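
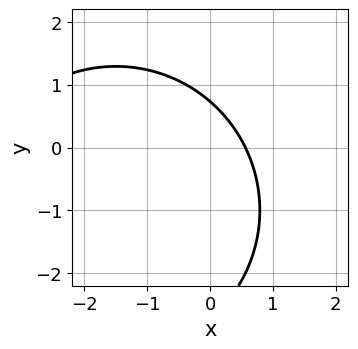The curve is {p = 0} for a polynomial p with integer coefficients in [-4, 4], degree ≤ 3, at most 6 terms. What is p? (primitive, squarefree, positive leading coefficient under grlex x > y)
x^2 + y^2 + 3*x + 2*y - 2

Degree: a generic line meets the curve in up to 2 points, so deg p = 2.
Solving for integer coefficients yields p as stated.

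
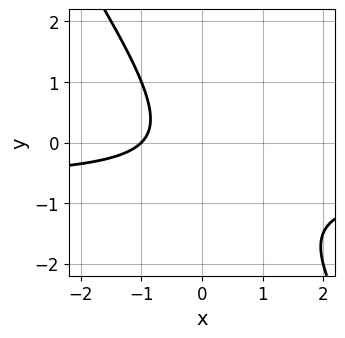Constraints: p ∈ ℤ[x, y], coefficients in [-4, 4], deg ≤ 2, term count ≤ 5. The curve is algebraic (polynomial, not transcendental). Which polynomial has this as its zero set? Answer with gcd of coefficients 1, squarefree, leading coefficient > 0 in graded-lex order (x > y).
3*x*y + 2*y^2 + 2*x + y + 2

First, the degree is 2 — a generic line meets the curve in up to 2 points.
Then, observable constraints: it crosses the x-axis at the gridline x = -1; the curve avoids every integer y-axis point in the box.
Finally, the integer polynomial consistent with all of this is the stated p.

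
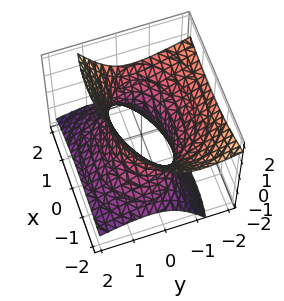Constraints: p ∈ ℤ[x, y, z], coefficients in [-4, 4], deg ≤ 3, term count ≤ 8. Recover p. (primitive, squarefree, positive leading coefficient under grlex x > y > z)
Degree: no degree-1 surface has this shape, so deg p = 2.
From the visible intercepts: the surface avoids every integer z-axis point in the box; the y-axis gridline crossings are at y ∈ {-1, 1}.
These observations pin down the coefficients.

x^2 - x*z + 2*y^2 + 3*y*z - 2*z^2 - 2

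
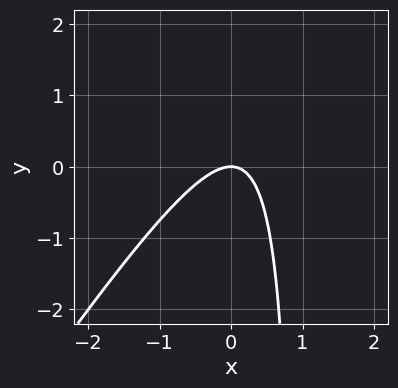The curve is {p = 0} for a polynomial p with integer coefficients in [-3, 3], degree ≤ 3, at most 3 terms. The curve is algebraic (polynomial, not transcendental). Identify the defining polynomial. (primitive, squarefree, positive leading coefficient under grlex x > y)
3*x^2 - 2*x*y + 2*y

The degree is 2 — a generic line meets the curve in up to 2 points.
Against the integer gridlines: it crosses the x-axis at the gridline x = 0; it meets the y-axis at y = 0 (among the integer gridlines).
Assembling these constraints gives the stated polynomial.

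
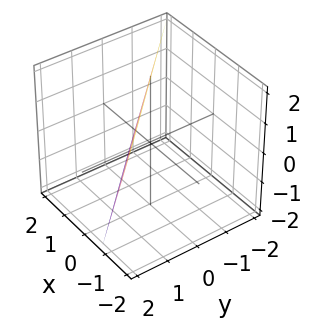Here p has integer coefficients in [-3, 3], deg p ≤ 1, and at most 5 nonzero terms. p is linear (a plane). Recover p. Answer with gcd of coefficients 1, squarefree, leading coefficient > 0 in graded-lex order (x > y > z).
First, deg p = 1. Every cross-section is a straight line — this is a plane.
Then, against the integer gridlines: one z-axis crossing is at z = 2.
Finally, fitting integer coefficients to these (and the overall shape) gives p.

3*x + 3*y + z - 2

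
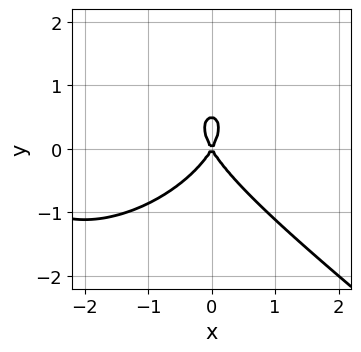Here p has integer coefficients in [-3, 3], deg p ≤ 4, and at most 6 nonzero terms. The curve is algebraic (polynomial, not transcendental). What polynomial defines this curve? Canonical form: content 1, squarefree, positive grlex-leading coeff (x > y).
x^3 + 2*y^3 + 3*x^2 - y^2

First, deg p = 3. The shape is more complex than any degree-2 curve.
Next, from the visible intercepts: it meets the x-axis at x = 0 (among the integer gridlines); it meets the y-axis at y = 0 (among the integer gridlines).
Finally, assembling these constraints gives the stated polynomial.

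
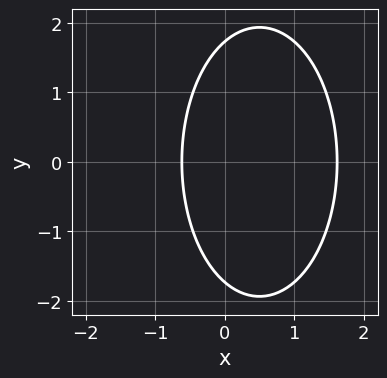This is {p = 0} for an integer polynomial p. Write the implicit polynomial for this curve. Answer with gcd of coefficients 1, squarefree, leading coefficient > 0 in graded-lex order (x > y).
3*x^2 + y^2 - 3*x - 3

The degree is 2 — no degree-1 curve has this shape.
Symmetries: the y ↦ −y reflection is a symmetry, so y appears only in even powers.
Together with the visible shape, these determine p as stated.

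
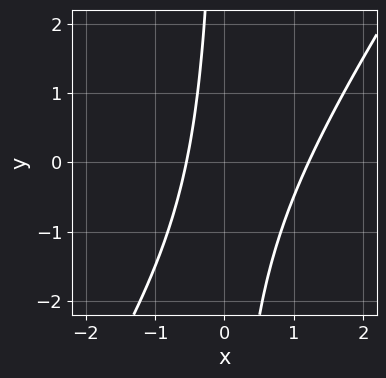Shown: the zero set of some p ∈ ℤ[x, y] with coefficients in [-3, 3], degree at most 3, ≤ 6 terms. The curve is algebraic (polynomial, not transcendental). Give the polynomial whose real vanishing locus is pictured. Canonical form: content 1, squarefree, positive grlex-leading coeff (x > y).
(a) Degree: the shape is more complex than any degree-1 curve, so deg p = 2.
(b) Checking where it meets the axes: no y-intercept at any integer in the box.
(c) Matching integer coefficients to the picture gives p.

3*x^2 - 2*x*y - 2*x - 2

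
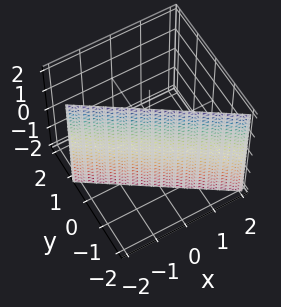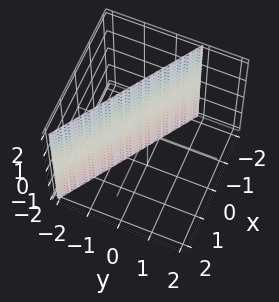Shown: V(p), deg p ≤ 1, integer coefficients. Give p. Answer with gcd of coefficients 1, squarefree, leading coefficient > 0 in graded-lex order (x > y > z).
2*x + 3*y + 2

First, degree: every cross-section is a straight line — this is a plane, so deg p = 1.
Then, observable constraints: it meets the x-axis at x = -1 (among the integer gridlines); no z-intercept at any integer in the box.
Finally, fitting integer coefficients to these (and the overall shape) gives p.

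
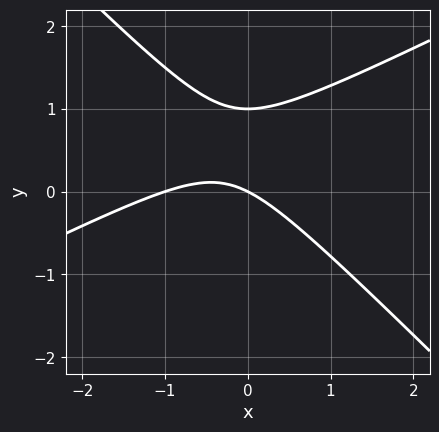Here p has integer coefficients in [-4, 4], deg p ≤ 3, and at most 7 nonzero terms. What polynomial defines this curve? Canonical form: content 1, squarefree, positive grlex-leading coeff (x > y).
x^2 - x*y - 2*y^2 + x + 2*y

Degree: a generic line meets the curve in up to 2 points, so deg p = 2.
From the axis intercepts and sections: the x-axis gridline crossings are at x ∈ {-1, 0}; the y-axis gridline crossings are at y ∈ {0, 1}.
The integer polynomial consistent with all of this is the stated p.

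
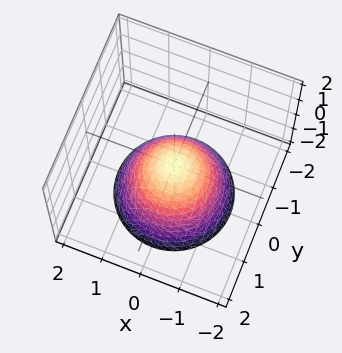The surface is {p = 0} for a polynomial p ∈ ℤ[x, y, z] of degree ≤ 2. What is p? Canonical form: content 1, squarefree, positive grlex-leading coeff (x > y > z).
x^2 + y^2 + z

First, degree: a single bowl opening along one axis; a quadric, so deg p = 2.
Next, symmetries: the z-axis is an axis of rotation, so x and y enter only as x² + y².
Then, from the visible intercepts: it meets the z-axis at z = 0 (among the integer gridlines); it meets the y-axis at y = 0 (among the integer gridlines); one x-axis crossing is at x = 0.
Finally, putting this together gives p.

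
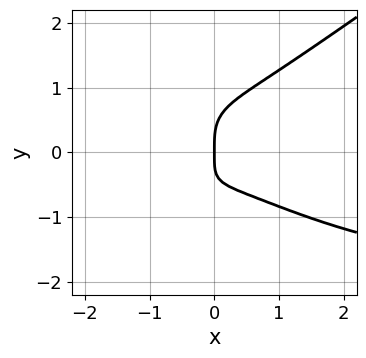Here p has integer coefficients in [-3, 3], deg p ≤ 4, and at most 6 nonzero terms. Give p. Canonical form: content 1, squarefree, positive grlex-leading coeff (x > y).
(a) The degree is 4 — the shape is more complex than any degree-3 curve.
(b) From the axis intercepts and sections: it meets the y-axis at y = 0 (among the integer gridlines); it crosses the x-axis at the gridline x = 0.
(c) Fitting integer coefficients to these (and the overall shape) gives p.

x^3*y - 3*y^4 + 2*x^3 + 2*x*y + 2*x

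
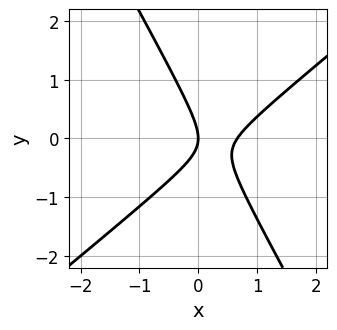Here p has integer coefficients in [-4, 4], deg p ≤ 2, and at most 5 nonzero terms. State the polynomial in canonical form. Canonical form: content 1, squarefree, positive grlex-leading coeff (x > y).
3*x^2 - 2*x*y - 2*y^2 - 2*x

The degree is 2 — no degree-1 curve has this shape.
From the axis intercepts and sections: one y-axis crossing is at y = 0; it crosses the x-axis at the gridline x = 0.
Solving for integer coefficients yields p as stated.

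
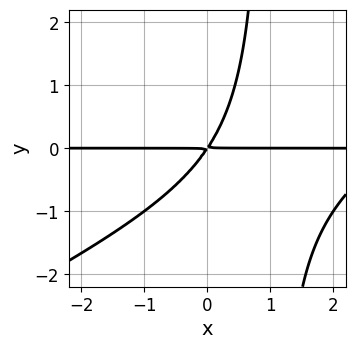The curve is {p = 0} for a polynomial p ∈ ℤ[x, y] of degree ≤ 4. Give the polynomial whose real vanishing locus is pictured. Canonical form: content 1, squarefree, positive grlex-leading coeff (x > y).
(a) The degree is 3 — a generic line meets the curve in up to 3 points.
(b) Against the integer gridlines: every point of the x-axis in the box is on the curve.
(c) These observations pin down the coefficients.

x^2*y - 2*x*y^2 - 3*x*y + 2*y^2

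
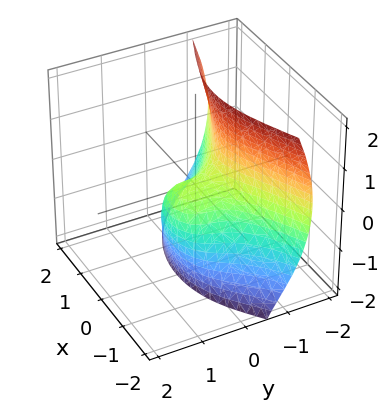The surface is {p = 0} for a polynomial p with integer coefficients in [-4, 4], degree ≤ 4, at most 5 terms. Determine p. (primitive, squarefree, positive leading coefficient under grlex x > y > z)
3*y^3 + 2*y*z^2 + 2*x^2 + 2*z

(a) The degree is 3 — no degree-2 surface has this shape.
(b) Reading off the gridlines: it crosses the x-axis at the gridline x = 0; it crosses the y-axis at the gridline y = 0.
(c) Solving for integer coefficients yields p as stated.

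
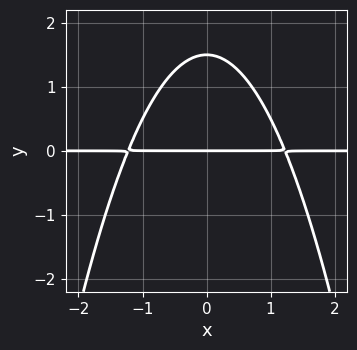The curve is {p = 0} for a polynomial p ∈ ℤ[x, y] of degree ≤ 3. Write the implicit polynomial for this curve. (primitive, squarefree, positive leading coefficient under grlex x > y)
1. The degree is 3 — a generic line meets the curve in up to 3 points.
2. Symmetries: mirror symmetry x ↦ −x ⇒ only even powers of x.
3. Observable constraints: it crosses the y-axis at the gridline y = 0; every point of the x-axis in the box is on the curve.
4. The integer polynomial consistent with all of this is the stated p.

2*x^2*y + 2*y^2 - 3*y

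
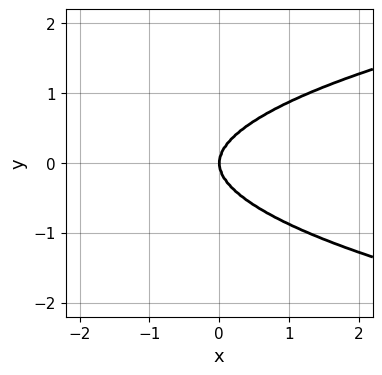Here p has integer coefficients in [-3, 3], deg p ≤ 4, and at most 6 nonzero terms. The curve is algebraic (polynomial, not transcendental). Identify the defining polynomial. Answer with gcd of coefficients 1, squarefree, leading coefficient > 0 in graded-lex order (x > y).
deg p = 4. A generic line meets the curve in up to 4 points.
Symmetries: mirror symmetry y ↦ −y ⇒ only even powers of y.
Against the integer gridlines: it crosses the y-axis at the gridline y = 0; it crosses the x-axis at the gridline x = 0.
Assembling these constraints gives the stated polynomial.

x^2*y^2 + 3*y^4 - x^3 - 2*x*y^2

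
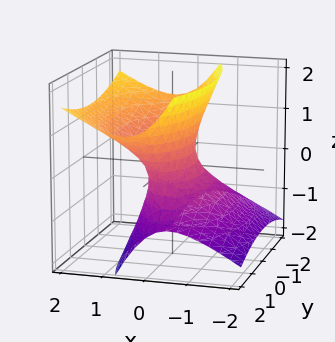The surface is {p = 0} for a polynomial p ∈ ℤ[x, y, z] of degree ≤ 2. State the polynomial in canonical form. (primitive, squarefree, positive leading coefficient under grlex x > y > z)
deg p = 2. No degree-1 surface has this shape.
Checking where it meets the axes: among the integer gridlines, it crosses the y-axis at y ∈ {-1, 1}; the surface avoids every integer z-axis point in the box.
Together with the visible shape, these determine p as stated.

3*x^2 - 3*x*z + y^2 - 2*z^2 - 1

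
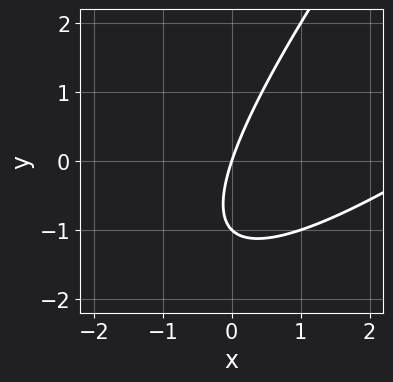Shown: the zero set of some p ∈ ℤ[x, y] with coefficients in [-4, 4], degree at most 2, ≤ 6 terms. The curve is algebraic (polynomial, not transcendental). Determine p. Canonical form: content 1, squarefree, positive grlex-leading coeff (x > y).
x^2 - 2*x*y + y^2 - 3*x + y

First, the degree is 2 — no degree-1 curve has this shape.
Then, from the visible intercepts: it meets the x-axis at x = 0 (among the integer gridlines); among the integer gridlines, it crosses the y-axis at y ∈ {-1, 0}.
Finally, these observations pin down the coefficients.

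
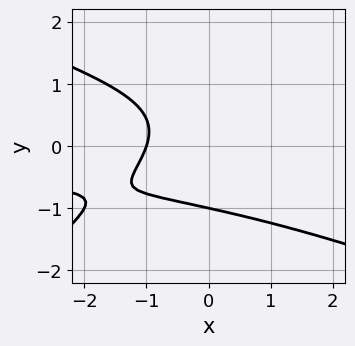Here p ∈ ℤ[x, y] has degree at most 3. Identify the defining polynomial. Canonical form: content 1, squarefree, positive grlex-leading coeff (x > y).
1. The degree is 3 — no degree-2 curve has this shape.
2. From the axis intercepts and sections: it meets the y-axis at y = -1 (among the integer gridlines); one x-axis crossing is at x = -1.
3. The integer polynomial consistent with all of this is the stated p.

x^2*y + x*y^2 - 3*y^3 - 3*x - 3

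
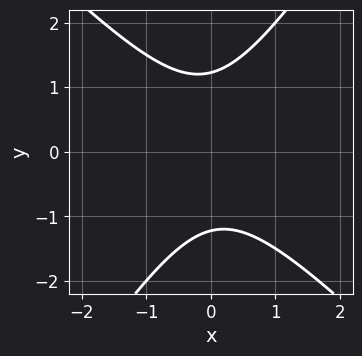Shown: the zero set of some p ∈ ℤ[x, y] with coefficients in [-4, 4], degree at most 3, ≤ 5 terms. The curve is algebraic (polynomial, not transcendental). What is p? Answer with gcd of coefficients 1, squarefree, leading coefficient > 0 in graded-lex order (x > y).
3*x^2 + x*y - 2*y^2 + 3

(a) Degree: the shape is more complex than any degree-1 curve, so deg p = 2.
(b) Against the integer gridlines: no x-intercept at any integer in the box.
(c) Putting this together gives p.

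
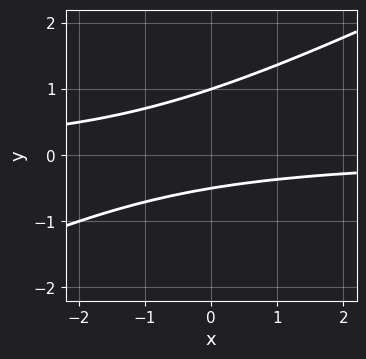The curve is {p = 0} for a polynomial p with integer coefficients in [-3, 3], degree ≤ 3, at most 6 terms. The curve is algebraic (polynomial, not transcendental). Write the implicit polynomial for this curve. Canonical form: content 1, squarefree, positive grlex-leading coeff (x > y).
x*y - 2*y^2 + y + 1

deg p = 2. No degree-1 curve has this shape.
Observable constraints: it crosses the y-axis at the gridline y = 1; no x-intercept at any integer in the box.
Solving for integer coefficients yields p as stated.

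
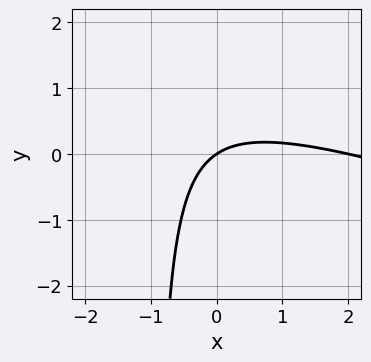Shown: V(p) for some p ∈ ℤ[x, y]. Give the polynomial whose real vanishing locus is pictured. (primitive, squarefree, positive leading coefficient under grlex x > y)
x^2 + 3*x*y - 2*x + 3*y

First, the degree is 2 — the shape is more complex than any degree-1 curve.
Next, observable constraints: the x-axis gridline crossings are at x ∈ {0, 2}; one y-axis crossing is at y = 0.
Finally, together with the visible shape, these determine p as stated.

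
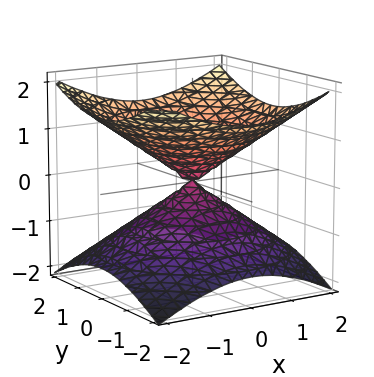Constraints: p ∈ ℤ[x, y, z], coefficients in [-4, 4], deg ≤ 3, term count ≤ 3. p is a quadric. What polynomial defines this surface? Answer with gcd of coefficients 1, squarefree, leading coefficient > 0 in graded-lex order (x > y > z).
First, deg p = 2. A double cone through the origin; a quadric.
Next, symmetries: mirror symmetry z ↦ −z ⇒ only even powers of z; the z-axis is an axis of rotation, so x and y enter only as x² + y².
Then, observable constraints: it meets the z-axis at z = 0 (among the integer gridlines); a circular section at z = 1 has radius between 1 and 2; it meets the y-axis at y = 0 (among the integer gridlines); it meets the x-axis at x = 0 (among the integer gridlines).
Finally, solving for integer coefficients yields p as stated.

x^2 + y^2 - 2*z^2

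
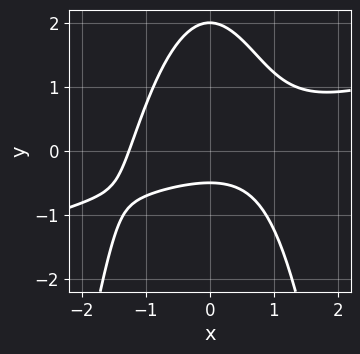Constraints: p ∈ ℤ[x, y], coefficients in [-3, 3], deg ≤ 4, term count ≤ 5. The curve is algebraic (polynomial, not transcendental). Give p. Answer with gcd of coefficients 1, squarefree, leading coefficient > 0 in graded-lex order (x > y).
x^3 - 3*x^2*y - 2*y^2 + 3*y + 2

The degree is 3 — a generic line meets the curve in up to 3 points.
Reading off the gridlines: one y-axis crossing is at y = 2.
Assembling these constraints gives the stated polynomial.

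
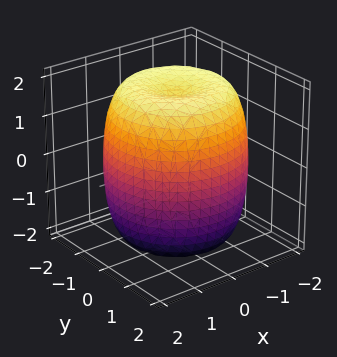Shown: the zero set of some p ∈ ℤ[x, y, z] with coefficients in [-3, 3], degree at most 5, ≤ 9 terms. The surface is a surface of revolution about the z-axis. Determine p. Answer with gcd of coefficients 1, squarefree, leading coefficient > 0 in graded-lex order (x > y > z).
x^4 + 2*x^2*y^2 + y^4 - 2*x^2 - 2*y^2 + z^2 - 3

deg p = 4. No degree-3 surface has this shape.
By symmetry, the z-axis is an axis of rotation, so x and y enter only as x² + y².
Checking where it meets the axes: a circular section at z = 0 has radius between 1 and 2.
Matching integer coefficients to the picture gives p.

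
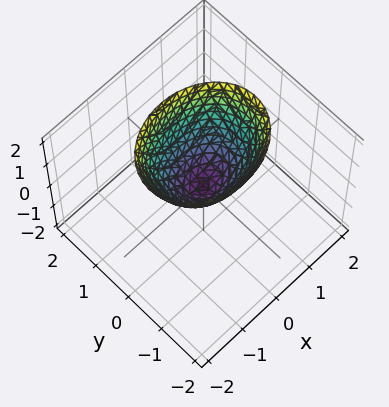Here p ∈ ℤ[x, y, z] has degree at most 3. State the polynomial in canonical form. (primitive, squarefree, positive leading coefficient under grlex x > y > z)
2*x^2 + 3*y^2 - 2*z

The degree is 2 — a single bowl opening along one axis; a quadric.
Symmetries: it's symmetric under y → −y, forcing even powers of y; mirror symmetry x ↦ −x ⇒ only even powers of x.
Reading off the gridlines: it meets the x-axis at x = 0 (among the integer gridlines); it crosses the y-axis at the gridline y = 0; it crosses the z-axis at the gridline z = 0.
Fitting integer coefficients to these (and the overall shape) gives p.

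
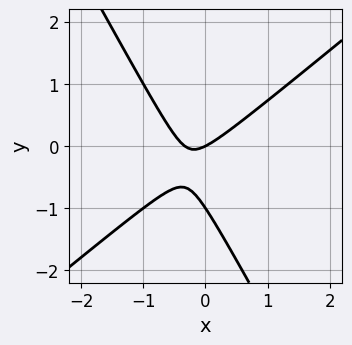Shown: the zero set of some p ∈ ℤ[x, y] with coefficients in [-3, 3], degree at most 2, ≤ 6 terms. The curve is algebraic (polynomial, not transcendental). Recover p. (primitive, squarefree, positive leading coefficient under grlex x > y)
deg p = 2. A generic line meets the curve in up to 2 points.
Reading off the gridlines: it crosses the x-axis at the gridline x = 0; the y-axis gridline crossings are at y ∈ {-1, 0}.
Assembling these constraints gives the stated polynomial.

3*x^2 - 2*x*y - 2*y^2 + x - 2*y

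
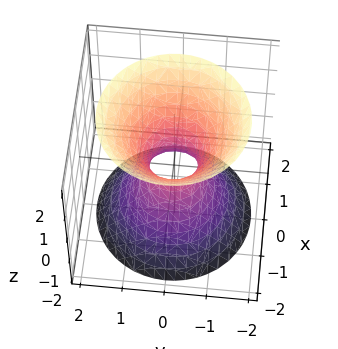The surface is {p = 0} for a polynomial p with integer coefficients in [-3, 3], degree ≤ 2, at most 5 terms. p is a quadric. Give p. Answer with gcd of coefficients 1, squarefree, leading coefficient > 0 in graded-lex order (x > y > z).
3*x^2 + 3*y^2 - 2*z^2 - 1

(a) Degree: one connected sheet with a waist; a quadric, so deg p = 2.
(b) Symmetries: the surface is invariant under rotation about z: p = q(x² + y², z); mirror symmetry z ↦ −z ⇒ only even powers of z.
(c) Against the integer gridlines: the surface avoids every integer z-axis point in the box; a circular section at z = 0 has radius between 0 and 1.
(d) Solving for integer coefficients yields p as stated.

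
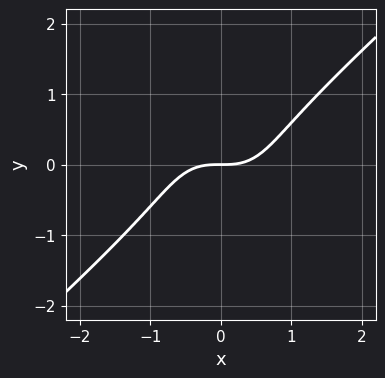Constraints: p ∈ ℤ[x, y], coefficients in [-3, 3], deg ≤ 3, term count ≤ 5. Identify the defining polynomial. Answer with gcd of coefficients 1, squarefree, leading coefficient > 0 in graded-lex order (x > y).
3*x^3 - x^2*y - 3*y^3 - 3*y

Degree: no degree-2 curve has this shape, so deg p = 3.
Reading off the gridlines: it crosses the x-axis at the gridline x = 0; it crosses the y-axis at the gridline y = 0.
Together with the visible shape, these determine p as stated.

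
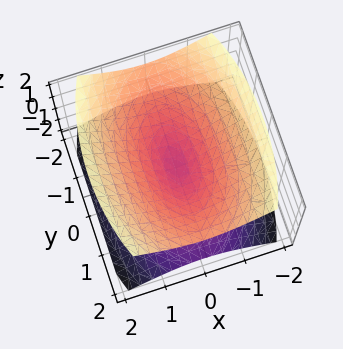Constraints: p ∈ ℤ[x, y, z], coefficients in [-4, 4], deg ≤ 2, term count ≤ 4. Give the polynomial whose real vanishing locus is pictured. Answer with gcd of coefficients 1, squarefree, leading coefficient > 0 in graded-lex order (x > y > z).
First, I count 2 distinct pieces.
Then, degree: two nappes meeting at a single point; a quadric, so deg p = 2.
Next, symmetries: mirror symmetry y ↦ −y ⇒ only even powers of y; it's symmetric under x → −x, forcing even powers of x; the z ↦ −z reflection is a symmetry, so z appears only in even powers.
Next, observable constraints: one y-axis crossing is at y = 0; it meets the z-axis at z = 0 (among the integer gridlines).
Finally, assembling these constraints gives the stated polynomial.

3*x^2 + y^2 - 3*z^2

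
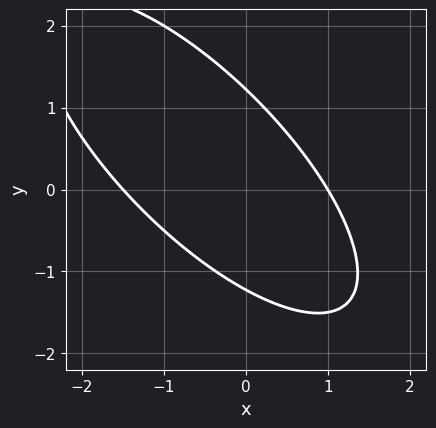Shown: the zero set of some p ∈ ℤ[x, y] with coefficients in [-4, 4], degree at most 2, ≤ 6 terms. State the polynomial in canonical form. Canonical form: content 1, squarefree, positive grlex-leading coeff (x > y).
First, the degree is 2 — a generic line meets the curve in up to 2 points.
Then, from the axis intercepts and sections: it meets the x-axis at x = 1 (among the integer gridlines).
Finally, fitting integer coefficients to these (and the overall shape) gives p.

2*x^2 + 3*x*y + 2*y^2 + x - 3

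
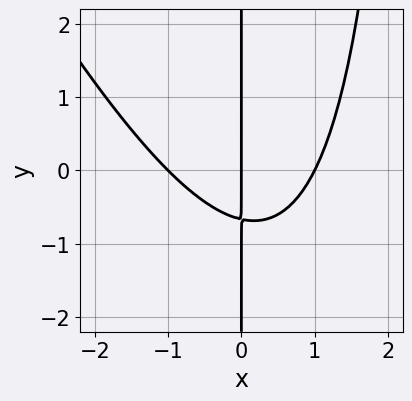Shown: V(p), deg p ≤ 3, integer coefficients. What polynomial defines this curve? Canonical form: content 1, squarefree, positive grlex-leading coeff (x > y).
2*x^3 + x^2*y - 3*x*y - 2*x

1. deg p = 3. No degree-2 curve has this shape.
2. From the axis intercepts and sections: the visible y-axis segment lies entirely on the curve; among the integer gridlines, it crosses the x-axis at x ∈ {-1, 0, 1}.
3. Together with the visible shape, these determine p as stated.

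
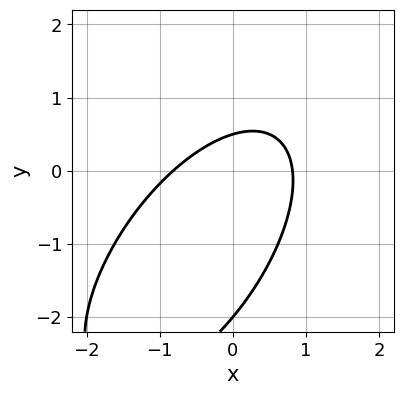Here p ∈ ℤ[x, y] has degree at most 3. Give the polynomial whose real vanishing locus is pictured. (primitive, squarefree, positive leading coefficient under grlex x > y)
3*x^2 - 3*x*y + 2*y^2 + 3*y - 2

(a) The degree is 2 — the shape is more complex than any degree-1 curve.
(b) Checking where it meets the axes: it crosses the y-axis at the gridline y = -2.
(c) Matching integer coefficients to the picture gives p.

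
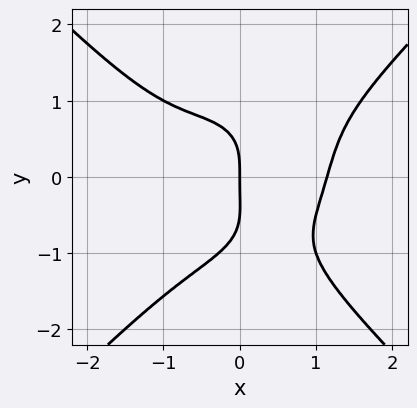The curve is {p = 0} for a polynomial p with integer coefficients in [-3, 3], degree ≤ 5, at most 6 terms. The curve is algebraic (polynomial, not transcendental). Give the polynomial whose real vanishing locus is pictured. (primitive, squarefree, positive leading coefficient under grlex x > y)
2*x^4 - 2*y^4 - 2*x^2*y - y^3 - 3*x

(a) The degree is 4 — no degree-3 curve has this shape.
(b) Checking where it meets the axes: one x-axis crossing is at x = 0; one y-axis crossing is at y = 0.
(c) Fitting integer coefficients to these (and the overall shape) gives p.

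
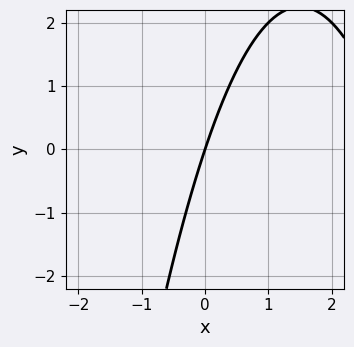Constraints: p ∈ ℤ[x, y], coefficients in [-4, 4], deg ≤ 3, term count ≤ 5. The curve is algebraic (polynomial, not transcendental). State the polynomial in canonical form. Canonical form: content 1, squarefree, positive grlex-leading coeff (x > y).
(a) The degree is 2 — a generic line meets the curve in up to 2 points.
(b) Reading off the gridlines: one x-axis crossing is at x = 0; one y-axis crossing is at y = 0.
(c) Fitting integer coefficients to these (and the overall shape) gives p.

x^2 - 3*x + y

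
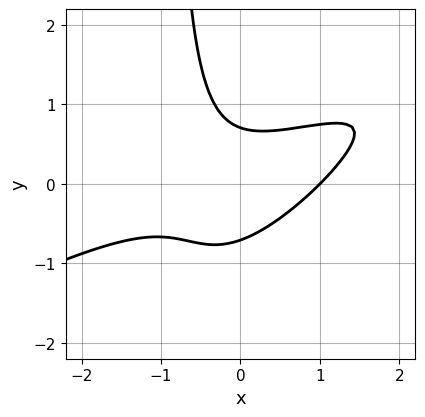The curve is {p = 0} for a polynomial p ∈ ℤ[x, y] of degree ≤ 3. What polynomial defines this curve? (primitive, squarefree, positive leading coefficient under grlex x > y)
x^3 - 3*x^2*y + 2*x*y^2 + 2*y^2 - 1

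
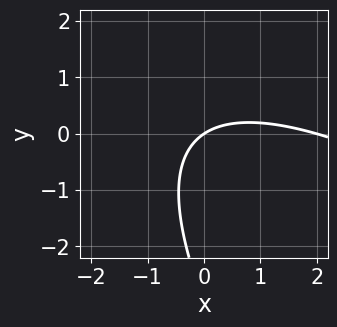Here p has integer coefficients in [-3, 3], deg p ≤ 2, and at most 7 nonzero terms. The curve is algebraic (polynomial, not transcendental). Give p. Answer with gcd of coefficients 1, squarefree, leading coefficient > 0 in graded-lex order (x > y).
x^2 + 2*x*y + y^2 - 2*x + 3*y

1. The degree is 2 — a generic line meets the curve in up to 2 points.
2. From the axis intercepts and sections: it meets the y-axis at y = 0 (among the integer gridlines); among the integer gridlines, it crosses the x-axis at x ∈ {0, 2}.
3. Assembling these constraints gives the stated polynomial.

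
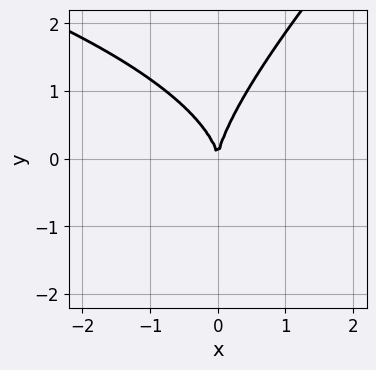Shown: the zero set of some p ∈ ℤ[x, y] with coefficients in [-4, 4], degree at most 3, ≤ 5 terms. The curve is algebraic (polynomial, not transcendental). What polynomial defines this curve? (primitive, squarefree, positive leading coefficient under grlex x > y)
x*y^2 - y^3 + 3*x^2

First, the degree is 3 — no degree-2 curve has this shape.
Then, checking where it meets the axes: it meets the x-axis at x = 0 (among the integer gridlines); it meets the y-axis at y = 0 (among the integer gridlines).
Finally, these observations pin down the coefficients.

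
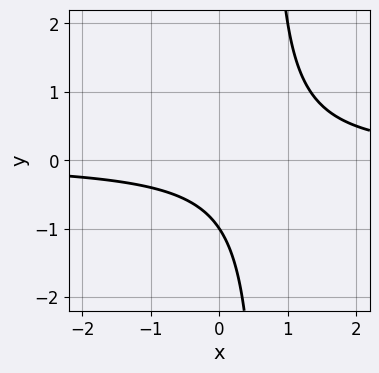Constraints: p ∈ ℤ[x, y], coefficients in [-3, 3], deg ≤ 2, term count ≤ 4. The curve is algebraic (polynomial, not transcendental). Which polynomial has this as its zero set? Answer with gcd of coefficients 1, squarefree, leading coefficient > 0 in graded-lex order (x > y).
3*x*y - 2*y - 2

1. deg p = 2. A generic line meets the curve in up to 2 points.
2. Observable constraints: no x-intercept at any integer in the box; one y-axis crossing is at y = -1.
3. Matching integer coefficients to the picture gives p.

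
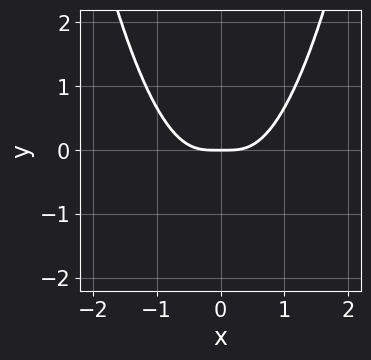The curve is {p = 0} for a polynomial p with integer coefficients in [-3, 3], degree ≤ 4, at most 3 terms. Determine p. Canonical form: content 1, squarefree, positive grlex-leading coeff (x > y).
2*x^4 - 2*x^2*y - y

(a) The degree is 4 — the shape is more complex than any degree-3 curve.
(b) Symmetries: the x ↦ −x reflection is a symmetry, so x appears only in even powers.
(c) From the axis intercepts and sections: it meets the y-axis at y = 0 (among the integer gridlines); one x-axis crossing is at x = 0.
(d) Together with the visible shape, these determine p as stated.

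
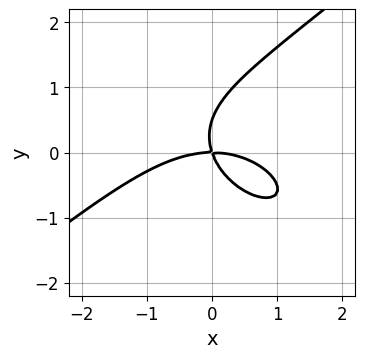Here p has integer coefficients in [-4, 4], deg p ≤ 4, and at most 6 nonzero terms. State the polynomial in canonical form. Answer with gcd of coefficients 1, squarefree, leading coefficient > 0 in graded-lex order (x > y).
Degree: no degree-2 curve has this shape, so deg p = 3.
Checking where it meets the axes: one y-axis crossing is at y = 0; one x-axis crossing is at x = 0.
Fitting integer coefficients to these (and the overall shape) gives p.

x^3 - 2*y^3 + 3*x*y + y^2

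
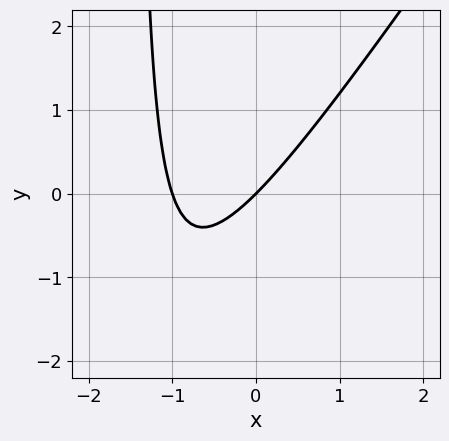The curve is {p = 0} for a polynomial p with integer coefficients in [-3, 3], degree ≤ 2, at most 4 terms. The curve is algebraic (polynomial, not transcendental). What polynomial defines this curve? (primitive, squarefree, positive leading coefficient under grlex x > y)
3*x^2 - 2*x*y + 3*x - 3*y

Degree: the shape is more complex than any degree-1 curve, so deg p = 2.
Checking where it meets the axes: among the integer gridlines, it crosses the x-axis at x ∈ {-1, 0}; it meets the y-axis at y = 0 (among the integer gridlines).
Solving for integer coefficients yields p as stated.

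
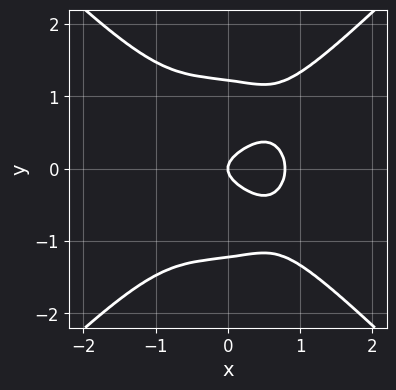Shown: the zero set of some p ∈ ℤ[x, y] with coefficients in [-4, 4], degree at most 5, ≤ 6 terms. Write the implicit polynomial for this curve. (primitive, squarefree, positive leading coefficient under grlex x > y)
First, deg p = 4. A generic line meets the curve in up to 4 points.
Next, symmetries: mirror symmetry y ↦ −y ⇒ only even powers of y.
Then, from the axis intercepts and sections: one x-axis crossing is at x = 0; one y-axis crossing is at y = 0.
Finally, assembling these constraints gives the stated polynomial.

2*x^4 - 2*y^4 + 3*y^2 - x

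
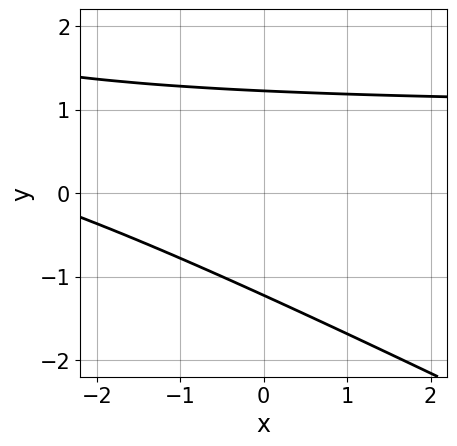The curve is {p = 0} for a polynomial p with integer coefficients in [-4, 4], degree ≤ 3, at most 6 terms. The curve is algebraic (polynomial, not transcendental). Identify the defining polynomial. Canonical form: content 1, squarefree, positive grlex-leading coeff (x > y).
Degree: no degree-1 curve has this shape, so deg p = 2.
From the visible intercepts: the curve avoids every integer x-axis point in the box.
The integer polynomial consistent with all of this is the stated p.

x*y + 2*y^2 - x - 3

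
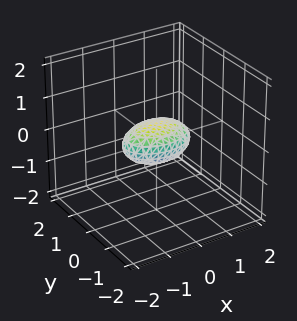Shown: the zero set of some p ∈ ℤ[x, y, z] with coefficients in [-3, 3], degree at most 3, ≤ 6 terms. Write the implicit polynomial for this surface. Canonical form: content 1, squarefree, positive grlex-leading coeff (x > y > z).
First, degree: a closed, bounded, convex surface; a quadric, so deg p = 2.
Then, symmetries: the x ↦ −x reflection is a symmetry, so x appears only in even powers; the y ↦ −y reflection is a symmetry, so y appears only in even powers; the z ↦ −z reflection is a symmetry, so z appears only in even powers.
Next, checking where it meets the axes: among the integer gridlines, it crosses the x-axis at x ∈ {-1, 1}.
Finally, fitting integer coefficients to these (and the overall shape) gives p.

x^2 + 2*y^2 + 3*z^2 - 1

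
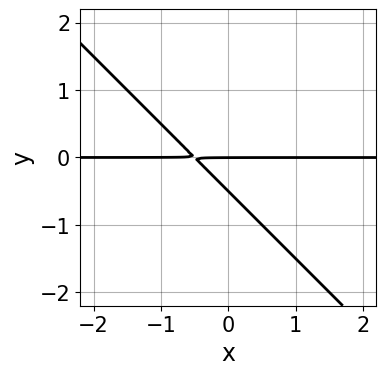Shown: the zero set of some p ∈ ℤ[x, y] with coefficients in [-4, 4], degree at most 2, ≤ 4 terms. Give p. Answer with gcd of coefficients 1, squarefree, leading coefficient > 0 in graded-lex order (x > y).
First, the degree is 2 — the shape is more complex than any degree-1 curve.
Then, reading off the gridlines: one y-axis crossing is at y = 0; the visible x-axis segment lies entirely on the curve.
Finally, matching integer coefficients to the picture gives p.

2*x*y + 2*y^2 + y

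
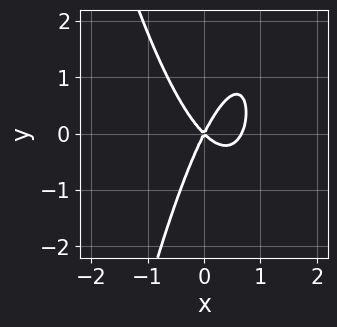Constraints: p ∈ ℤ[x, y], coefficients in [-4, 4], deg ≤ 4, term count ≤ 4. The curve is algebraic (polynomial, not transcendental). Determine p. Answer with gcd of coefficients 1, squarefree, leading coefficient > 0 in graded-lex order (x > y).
First, the degree is 3 — a generic line meets the curve in up to 3 points.
Next, from the axis intercepts and sections: one y-axis crossing is at y = 0; one x-axis crossing is at x = 0.
Finally, together with the visible shape, these determine p as stated.

3*x^3 - 2*x^2 - x*y + y^2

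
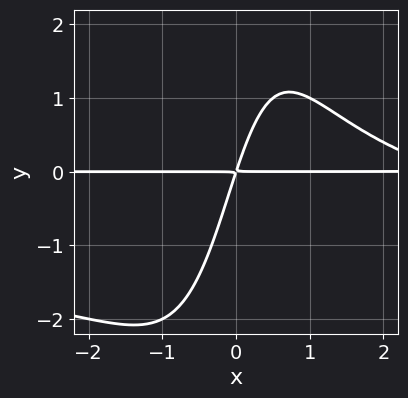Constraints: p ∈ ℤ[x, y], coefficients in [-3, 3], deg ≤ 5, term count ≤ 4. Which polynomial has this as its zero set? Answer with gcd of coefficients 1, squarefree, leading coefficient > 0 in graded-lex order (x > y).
deg p = 4.
Observable constraints: every point of the x-axis in the box is on the curve.
Putting this together gives p.

x^2*y^2 + x^2*y - 3*x*y + y^2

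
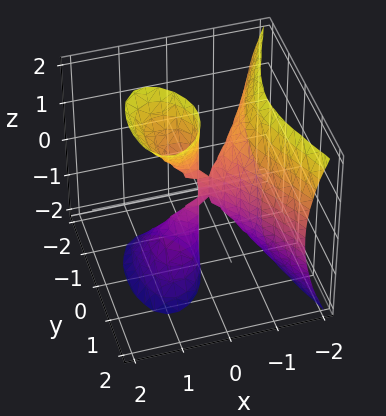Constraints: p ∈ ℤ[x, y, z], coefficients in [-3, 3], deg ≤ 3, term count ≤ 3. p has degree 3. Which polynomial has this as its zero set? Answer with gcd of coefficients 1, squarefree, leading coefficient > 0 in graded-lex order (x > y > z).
2*x^3 - x*z^2 + 2*y^2

1. The degree is 3 — the shape is more complex than any degree-2 surface.
2. Reading off the gridlines: the visible z-axis segment lies entirely on the surface; one y-axis crossing is at y = 0.
3. Matching integer coefficients to the picture gives p.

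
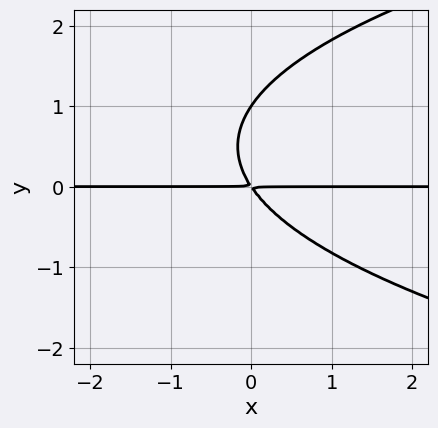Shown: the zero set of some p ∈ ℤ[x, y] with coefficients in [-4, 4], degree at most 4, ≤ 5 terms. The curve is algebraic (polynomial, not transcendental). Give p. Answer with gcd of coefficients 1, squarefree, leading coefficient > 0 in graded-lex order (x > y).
2*y^3 - 3*x*y - 2*y^2

The degree is 3 — a generic line meets the curve in up to 3 points.
From the axis intercepts and sections: it meets the y-axis at y = 1 (among the integer gridlines); every point of the x-axis in the box is on the curve.
The integer polynomial consistent with all of this is the stated p.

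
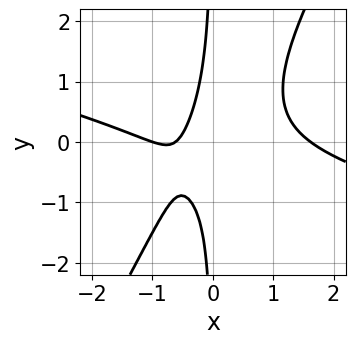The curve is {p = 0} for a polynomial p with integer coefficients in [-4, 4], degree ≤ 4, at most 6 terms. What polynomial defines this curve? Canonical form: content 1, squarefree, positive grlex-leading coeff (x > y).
x^3 + 3*x^2*y - 2*x*y^2 - 2*x - 1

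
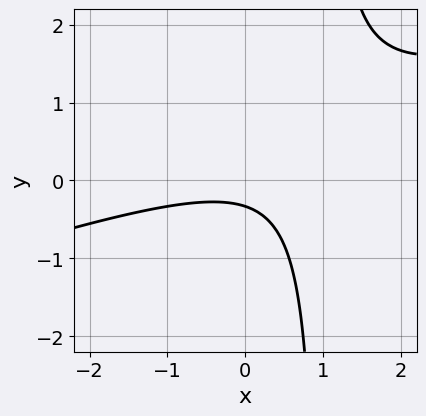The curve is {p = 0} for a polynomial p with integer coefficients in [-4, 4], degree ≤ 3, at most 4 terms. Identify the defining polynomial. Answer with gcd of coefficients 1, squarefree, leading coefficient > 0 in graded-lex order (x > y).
x^2 - 3*x*y + 3*y + 1

Degree: a generic line meets the curve in up to 2 points, so deg p = 2.
Reading off the gridlines: it misses every integer gridline on the x-axis.
Matching integer coefficients to the picture gives p.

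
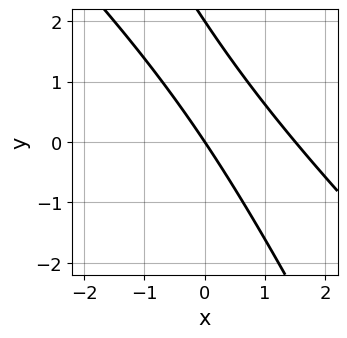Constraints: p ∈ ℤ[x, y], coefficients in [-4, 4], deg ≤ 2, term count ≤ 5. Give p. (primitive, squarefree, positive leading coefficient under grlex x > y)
(a) deg p = 2. A generic line meets the curve in up to 2 points.
(b) Observable constraints: it crosses the x-axis at the gridline x = 0; among the integer gridlines, it crosses the y-axis at y ∈ {0, 2}.
(c) Putting this together gives p.

2*x^2 + 3*x*y + y^2 - 3*x - 2*y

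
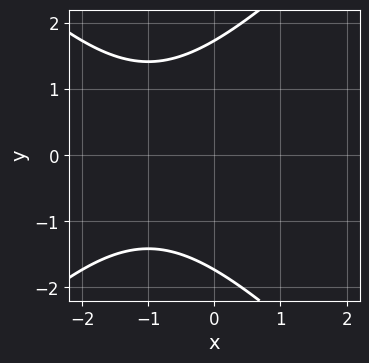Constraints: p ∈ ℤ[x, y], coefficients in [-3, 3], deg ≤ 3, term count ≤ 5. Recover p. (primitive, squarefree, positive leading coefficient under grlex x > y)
x^2 - y^2 + 2*x + 3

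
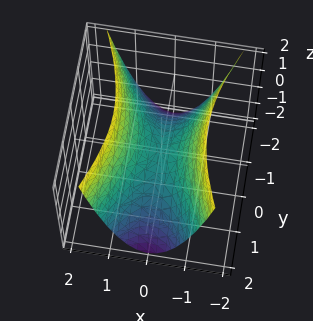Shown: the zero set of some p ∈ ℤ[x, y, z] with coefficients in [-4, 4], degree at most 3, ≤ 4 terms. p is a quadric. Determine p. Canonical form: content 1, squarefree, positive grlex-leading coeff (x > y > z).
3*x^2 - y^2 - 2*z

Degree: a hyperbolic paraboloid; a quadric, so deg p = 2.
Symmetries: mirror symmetry x ↦ −x ⇒ only even powers of x; mirror symmetry y ↦ −y ⇒ only even powers of y.
Against the integer gridlines: one x-axis crossing is at x = 0; it crosses the z-axis at the gridline z = 0; it meets the y-axis at y = 0 (among the integer gridlines).
Together with the visible shape, these determine p as stated.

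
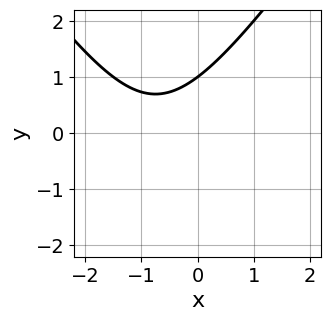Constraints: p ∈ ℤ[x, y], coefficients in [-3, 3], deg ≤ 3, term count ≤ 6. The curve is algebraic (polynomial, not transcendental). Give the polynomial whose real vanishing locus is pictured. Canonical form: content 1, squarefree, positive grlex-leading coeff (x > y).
2*x^2 - y^2 + 3*x - 2*y + 3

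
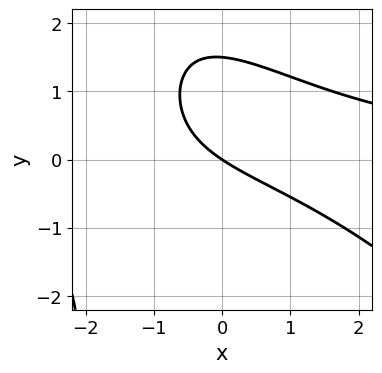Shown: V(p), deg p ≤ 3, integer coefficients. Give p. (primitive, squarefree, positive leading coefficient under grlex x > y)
x^2*y + x*y^2 + 2*y^2 - 2*x - 3*y

The degree is 3 — no degree-2 curve has this shape.
From the visible intercepts: it meets the y-axis at y = 0 (among the integer gridlines); it crosses the x-axis at the gridline x = 0.
Solving for integer coefficients yields p as stated.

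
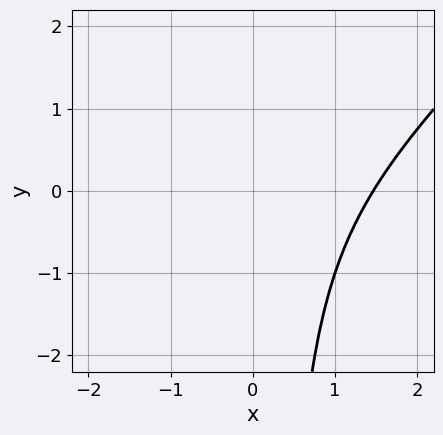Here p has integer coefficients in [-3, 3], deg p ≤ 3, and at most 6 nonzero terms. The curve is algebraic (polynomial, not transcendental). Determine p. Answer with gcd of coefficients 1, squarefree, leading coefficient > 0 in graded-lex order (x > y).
(a) The degree is 3 — the shape is more complex than any degree-2 curve.
(b) Against the integer gridlines: it misses every integer gridline on the y-axis.
(c) Together with the visible shape, these determine p as stated.

x^3 - x^2*y - x^2 - 1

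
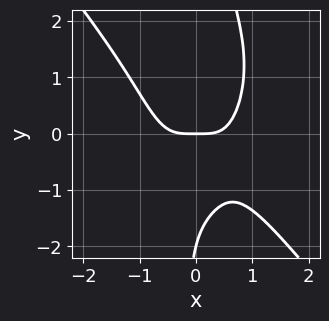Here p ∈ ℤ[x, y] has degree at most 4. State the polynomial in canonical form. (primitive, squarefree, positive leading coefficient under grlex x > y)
deg p = 4. A generic line meets the curve in up to 4 points.
Against the integer gridlines: one x-axis crossing is at x = 0; the y-axis gridline crossings are at y ∈ {-2, 0}.
Together with the visible shape, these determine p as stated.

3*x^4 + x^3*y + x*y^3 - y^2 - 2*y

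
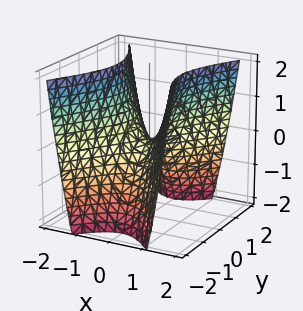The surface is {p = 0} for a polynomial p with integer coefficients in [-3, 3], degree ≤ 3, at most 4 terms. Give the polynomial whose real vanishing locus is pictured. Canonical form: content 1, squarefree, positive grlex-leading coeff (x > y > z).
1. deg p = 2. A saddle surface; a quadric.
2. Symmetries: mirror symmetry x ↦ −x ⇒ only even powers of x; mirror symmetry y ↦ −y ⇒ only even powers of y.
3. From the axis intercepts and sections: one x-axis crossing is at x = 0; it meets the z-axis at z = 0 (among the integer gridlines); it meets the y-axis at y = 0 (among the integer gridlines).
4. The integer polynomial consistent with all of this is the stated p.

2*x^2 - y^2 - z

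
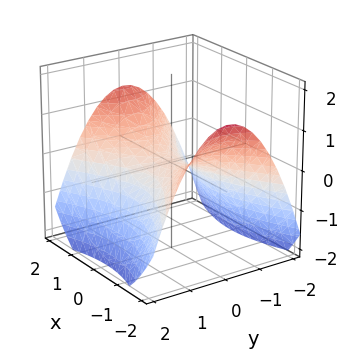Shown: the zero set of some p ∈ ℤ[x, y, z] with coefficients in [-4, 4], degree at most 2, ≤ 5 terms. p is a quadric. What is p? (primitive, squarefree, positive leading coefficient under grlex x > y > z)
x^2 - 2*y^2 - 3*z

(a) deg p = 2.
(b) Symmetries: it's symmetric under y → −y, forcing even powers of y; it's symmetric under x → −x, forcing even powers of x.
(c) Observable constraints: it crosses the z-axis at the gridline z = 0; it crosses the y-axis at the gridline y = 0; it crosses the x-axis at the gridline x = 0.
(d) Matching integer coefficients to the picture gives p.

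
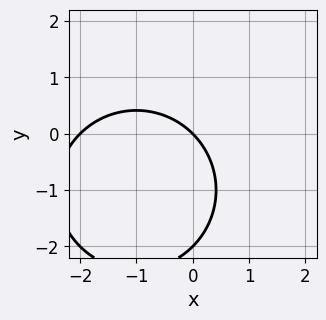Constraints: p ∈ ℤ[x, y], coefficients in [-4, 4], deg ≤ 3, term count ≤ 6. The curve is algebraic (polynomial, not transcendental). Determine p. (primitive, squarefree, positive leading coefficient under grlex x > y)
x^2 + y^2 + 2*x + 2*y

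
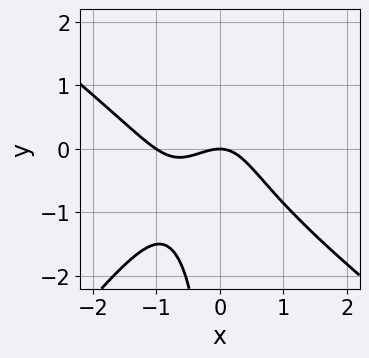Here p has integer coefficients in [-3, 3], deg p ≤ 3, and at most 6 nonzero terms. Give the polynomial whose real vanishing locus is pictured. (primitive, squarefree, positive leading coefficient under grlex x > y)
(a) deg p = 3.
(b) Against the integer gridlines: the x-axis gridline crossings are at x ∈ {-1, 0}; it crosses the y-axis at the gridline y = 0.
(c) Putting this together gives p.

2*x^3 + x^2*y - 2*x*y^2 + 2*x^2 + 2*y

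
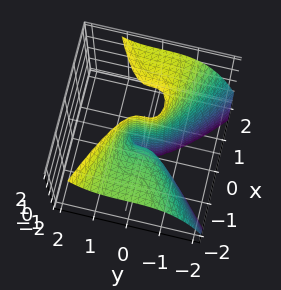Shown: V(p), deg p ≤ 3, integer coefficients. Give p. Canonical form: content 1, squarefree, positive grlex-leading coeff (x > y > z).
2*x^2*z - 2*y^3 - 3*x^2 - x

(a) deg p = 3. A generic line meets the surface in up to 3 points.
(b) From the axis intercepts and sections: it crosses the x-axis at the gridline x = 0; one y-axis crossing is at y = 0; the visible z-axis segment lies entirely on the surface.
(c) Assembling these constraints gives the stated polynomial.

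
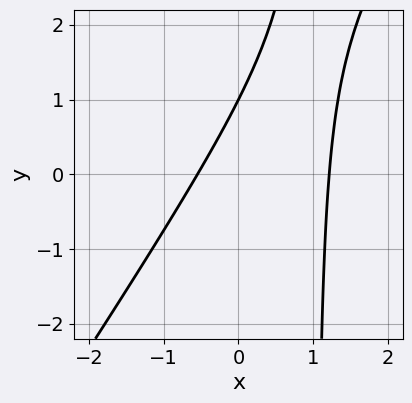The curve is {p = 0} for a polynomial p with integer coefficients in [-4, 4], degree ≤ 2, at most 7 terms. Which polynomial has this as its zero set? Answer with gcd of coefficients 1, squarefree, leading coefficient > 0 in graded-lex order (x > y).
First, the degree is 2 — the shape is more complex than any degree-1 curve.
Next, observable constraints: one y-axis crossing is at y = 1.
Finally, putting this together gives p.

3*x^2 - 2*x*y - 2*x + 2*y - 2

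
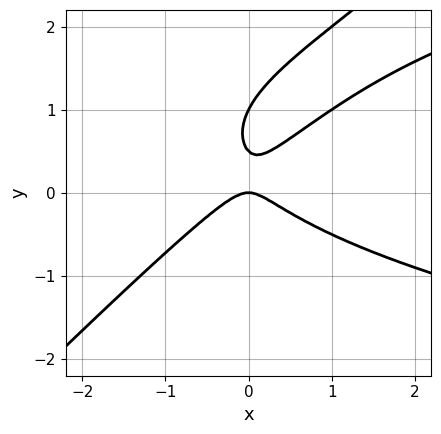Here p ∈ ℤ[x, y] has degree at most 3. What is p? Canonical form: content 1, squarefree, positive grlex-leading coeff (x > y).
2*x*y^2 - 2*y^3 - 2*x^2 + 3*y^2 - y

Degree: no degree-2 curve has this shape, so deg p = 3.
From the axis intercepts and sections: among the integer gridlines, it crosses the y-axis at y ∈ {0, 1}; one x-axis crossing is at x = 0.
Fitting integer coefficients to these (and the overall shape) gives p.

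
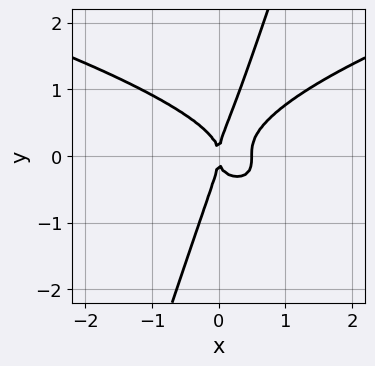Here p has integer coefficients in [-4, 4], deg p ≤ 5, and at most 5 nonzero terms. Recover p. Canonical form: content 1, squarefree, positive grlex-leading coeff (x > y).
1. deg p = 4.
2. Checking where it meets the axes: it meets the x-axis at x = 0 (among the integer gridlines); it meets the y-axis at y = 0 (among the integer gridlines).
3. Assembling these constraints gives the stated polynomial.

3*x*y^3 - y^4 - 2*x^3 + x^2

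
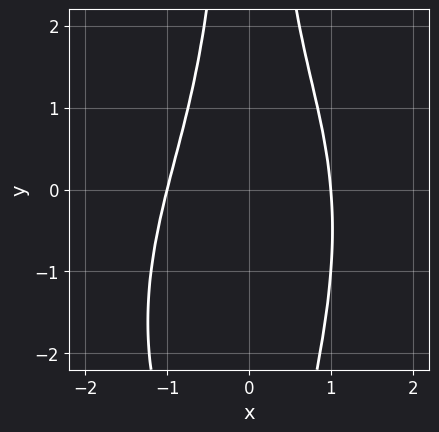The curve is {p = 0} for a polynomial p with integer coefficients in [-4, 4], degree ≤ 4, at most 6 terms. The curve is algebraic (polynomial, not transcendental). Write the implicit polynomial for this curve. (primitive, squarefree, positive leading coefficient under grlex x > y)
3*x^4 - x^3*y + x^2*y^2 + 2*x^2*y - 3

1. Degree: no degree-3 curve has this shape, so deg p = 4.
2. Checking where it meets the axes: the x-axis gridline crossings are at x ∈ {-1, 1}; no y-intercept at any integer in the box.
3. Fitting integer coefficients to these (and the overall shape) gives p.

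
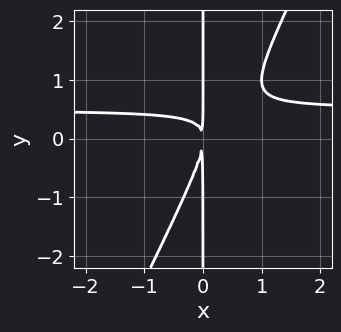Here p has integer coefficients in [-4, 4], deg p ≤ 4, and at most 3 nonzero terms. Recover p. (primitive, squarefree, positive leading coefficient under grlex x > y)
(a) The degree is 3 — the shape is more complex than any degree-2 curve.
(b) From the visible intercepts: every point of the y-axis in the box is on the curve.
(c) Fitting integer coefficients to these (and the overall shape) gives p.

2*x^2*y - x*y^2 - x^2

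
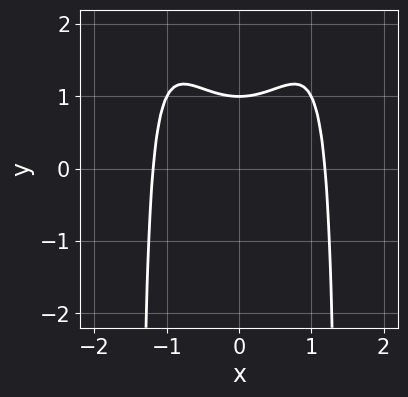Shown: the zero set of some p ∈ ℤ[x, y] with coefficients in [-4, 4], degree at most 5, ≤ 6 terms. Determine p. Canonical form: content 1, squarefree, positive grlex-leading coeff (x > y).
x^4 - x^2*y + 2*y - 2

(a) deg p = 4.
(b) Symmetries: mirror symmetry x ↦ −x ⇒ only even powers of x.
(c) From the axis intercepts and sections: it crosses the y-axis at the gridline y = 1.
(d) The integer polynomial consistent with all of this is the stated p.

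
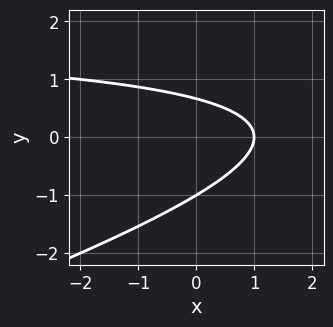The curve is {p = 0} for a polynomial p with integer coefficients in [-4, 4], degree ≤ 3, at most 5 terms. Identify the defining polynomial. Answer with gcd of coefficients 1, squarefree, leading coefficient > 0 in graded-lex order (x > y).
x*y - 3*y^2 - 2*x - y + 2

deg p = 2. A generic line meets the curve in up to 2 points.
Observable constraints: it meets the y-axis at y = -1 (among the integer gridlines); it crosses the x-axis at the gridline x = 1.
Together with the visible shape, these determine p as stated.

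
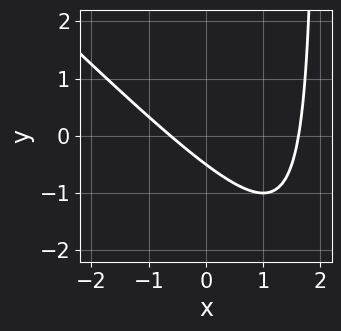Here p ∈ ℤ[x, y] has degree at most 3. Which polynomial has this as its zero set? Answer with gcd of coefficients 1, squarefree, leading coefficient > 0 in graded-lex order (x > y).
First, the degree is 2 — a generic line meets the curve in up to 2 points.
Finally, the integer polynomial consistent with all of this is the stated p.

x^2 + x*y - x - 2*y - 1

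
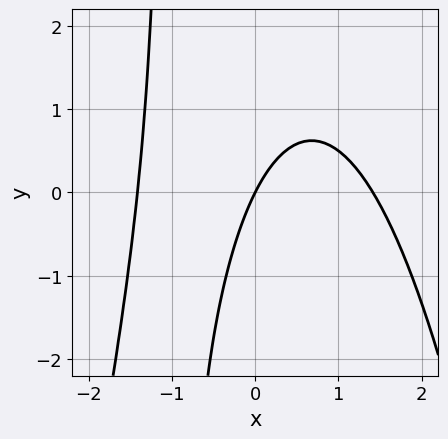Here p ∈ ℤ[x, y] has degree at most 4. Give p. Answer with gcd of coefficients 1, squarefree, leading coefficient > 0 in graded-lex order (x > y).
x^3 + x*y - 2*x + y

The degree is 3 — the shape is more complex than any degree-2 curve.
Reading off the gridlines: it meets the x-axis at x = 0 (among the integer gridlines); it meets the y-axis at y = 0 (among the integer gridlines).
Fitting integer coefficients to these (and the overall shape) gives p.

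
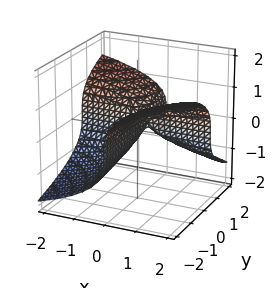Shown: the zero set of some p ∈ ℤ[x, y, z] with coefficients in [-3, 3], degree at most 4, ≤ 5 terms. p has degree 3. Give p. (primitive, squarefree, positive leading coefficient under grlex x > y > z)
The degree is 3 — the shape is more complex than any degree-2 surface.
Observable constraints: the visible y-axis segment lies entirely on the surface; one x-axis crossing is at x = 0.
Together with the visible shape, these determine p as stated.

3*z^3 + 3*x*y - 2*x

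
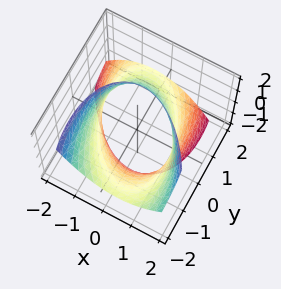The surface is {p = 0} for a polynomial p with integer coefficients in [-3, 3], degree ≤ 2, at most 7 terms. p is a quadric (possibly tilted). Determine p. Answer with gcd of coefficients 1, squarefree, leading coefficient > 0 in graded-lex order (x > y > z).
2*x^2 + x*y + y^2 + 2*y*z - 3

First, the degree is 2 — the shape is more complex than any degree-1 surface.
Then, from the visible intercepts: it misses every integer gridline on the z-axis.
Finally, fitting integer coefficients to these (and the overall shape) gives p.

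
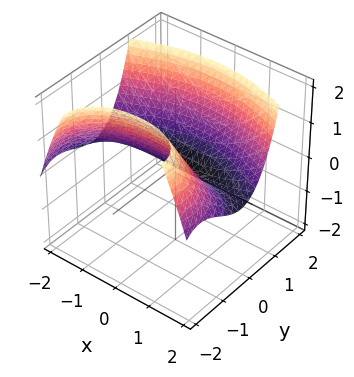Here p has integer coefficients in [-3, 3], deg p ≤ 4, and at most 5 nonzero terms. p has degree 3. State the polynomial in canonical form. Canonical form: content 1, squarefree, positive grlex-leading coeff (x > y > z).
(a) deg p = 3. The shape is more complex than any degree-2 surface.
(b) Observable constraints: every point of the x-axis in the box is on the surface; it crosses the z-axis at the gridline z = 0.
(c) These observations pin down the coefficients.

x^2*y + y^3 + 3*y^2 - 3*y - 3*z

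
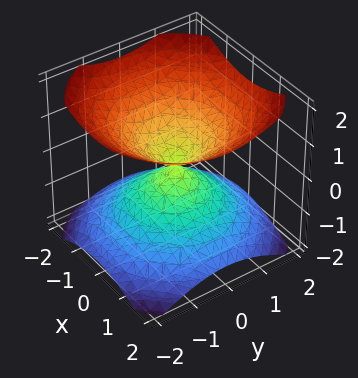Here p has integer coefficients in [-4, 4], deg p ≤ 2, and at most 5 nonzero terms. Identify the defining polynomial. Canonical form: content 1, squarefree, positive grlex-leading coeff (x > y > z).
2*x^2 + 2*y^2 - 3*z^2

(a) There are 2 components.
(b) deg p = 2.
(c) Symmetries: mirror symmetry z ↦ −z ⇒ only even powers of z; every cross-section ⟂ z is a circle, so x, y appear only via x² + y².
(d) Checking where it meets the axes: it meets the z-axis at z = 0 (among the integer gridlines); it crosses the x-axis at the gridline x = 0; one y-axis crossing is at y = 0; a circular section at z = 1 has radius between 1 and 2.
(e) Matching integer coefficients to the picture gives p.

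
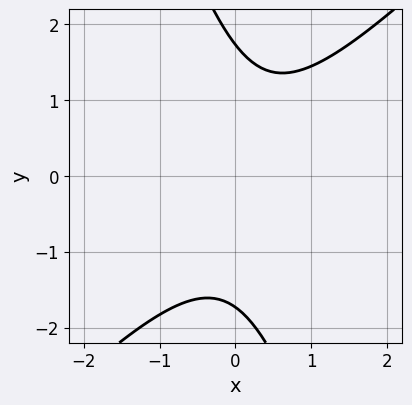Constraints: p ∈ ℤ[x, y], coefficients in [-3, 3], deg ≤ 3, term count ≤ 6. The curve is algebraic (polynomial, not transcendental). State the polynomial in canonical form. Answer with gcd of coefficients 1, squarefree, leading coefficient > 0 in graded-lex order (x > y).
3*x^2 - 2*x*y - y^2 - x + 3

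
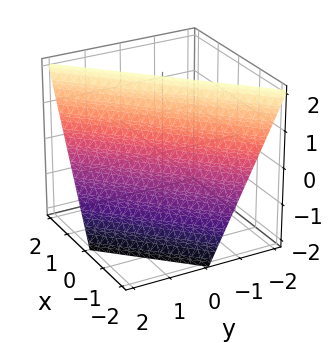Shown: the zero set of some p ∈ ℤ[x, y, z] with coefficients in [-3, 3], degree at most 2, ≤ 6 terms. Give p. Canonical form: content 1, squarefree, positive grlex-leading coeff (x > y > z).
2*x - 2*y - z + 2

First, the degree is 1 — every cross-section is a straight line — this is a plane.
Then, from the axis intercepts and sections: one x-axis crossing is at x = -1; it crosses the z-axis at the gridline z = 2; it meets the y-axis at y = 1 (among the integer gridlines).
Finally, assembling these constraints gives the stated polynomial.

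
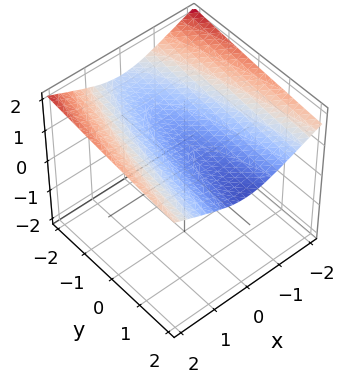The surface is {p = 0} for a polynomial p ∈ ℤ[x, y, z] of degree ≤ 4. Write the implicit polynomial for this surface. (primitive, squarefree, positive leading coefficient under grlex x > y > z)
1. Degree: a generic line meets the surface in up to 3 points, so deg p = 3.
2. From the axis intercepts and sections: one z-axis crossing is at z = 1; no x-intercept at any integer in the box.
3. Solving for integer coefficients yields p as stated.

y*z^2 + 3*z^3 - 3*x^2 - 3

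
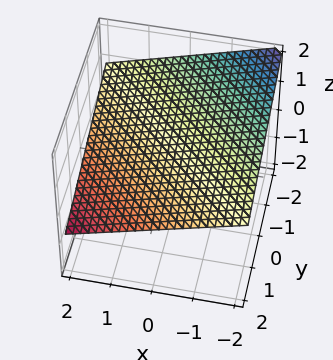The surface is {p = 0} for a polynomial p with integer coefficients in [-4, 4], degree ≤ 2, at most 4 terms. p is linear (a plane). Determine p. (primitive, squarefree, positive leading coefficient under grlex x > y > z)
x + y + 3*z - 2

Degree: every cross-section is a straight line — this is a plane, so deg p = 1.
From the axis intercepts and sections: one x-axis crossing is at x = 2; it meets the y-axis at y = 2 (among the integer gridlines).
Fitting integer coefficients to these (and the overall shape) gives p.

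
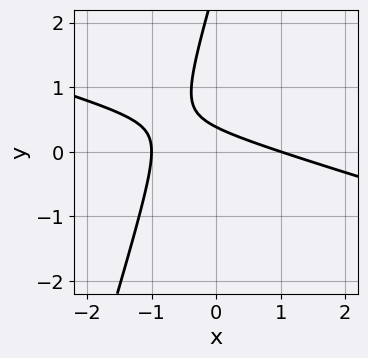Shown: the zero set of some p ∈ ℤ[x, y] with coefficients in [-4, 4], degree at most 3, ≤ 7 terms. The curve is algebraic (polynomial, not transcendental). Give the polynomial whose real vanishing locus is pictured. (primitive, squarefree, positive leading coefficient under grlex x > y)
(a) Degree: the shape is more complex than any degree-1 curve, so deg p = 2.
(b) Reading off the gridlines: the x-axis gridline crossings are at x ∈ {-1, 1}.
(c) Together with the visible shape, these determine p as stated.

x^2 + 3*x*y - y^2 + 3*y - 1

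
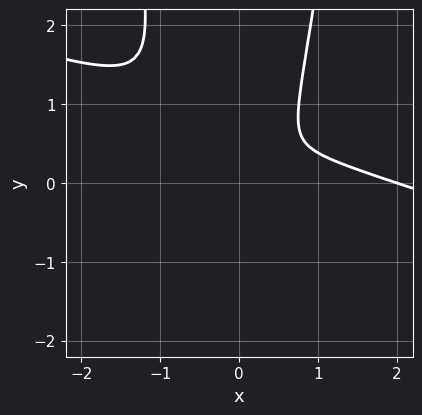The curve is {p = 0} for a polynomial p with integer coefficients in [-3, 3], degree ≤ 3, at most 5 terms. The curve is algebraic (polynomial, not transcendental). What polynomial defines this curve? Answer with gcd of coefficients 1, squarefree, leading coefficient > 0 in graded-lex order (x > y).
The degree is 3 — a generic line meets the curve in up to 3 points.
From the axis intercepts and sections: it crosses the x-axis at the gridline x = 2.
These observations pin down the coefficients.

x^3 + 3*x^2*y - 2*x^2 - y^2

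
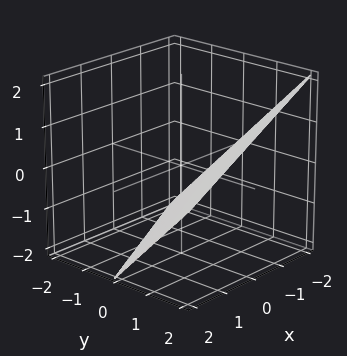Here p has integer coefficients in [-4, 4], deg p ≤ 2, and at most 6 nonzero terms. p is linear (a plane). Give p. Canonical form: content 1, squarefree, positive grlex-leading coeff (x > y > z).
x - 2*y + 2*z + 2

(a) deg p = 1. Every cross-section is a straight line — this is a plane.
(b) From the axis intercepts and sections: it meets the y-axis at y = 1 (among the integer gridlines); it crosses the x-axis at the gridline x = -2.
(c) Matching integer coefficients to the picture gives p. Check: (0, 0, -1) on the z-axis lies on the surface, and p(0, 0, -1) = 0. ✓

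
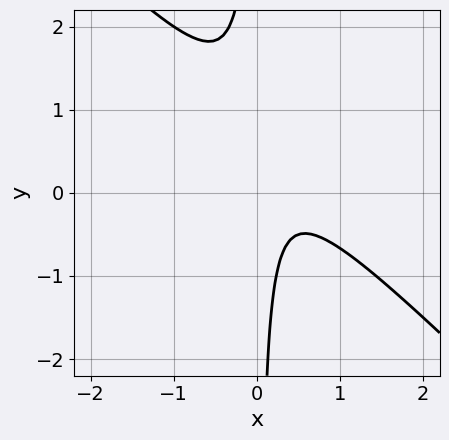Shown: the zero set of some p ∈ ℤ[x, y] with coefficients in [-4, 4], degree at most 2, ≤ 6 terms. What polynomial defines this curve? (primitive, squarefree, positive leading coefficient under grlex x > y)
First, the degree is 2 — the shape is more complex than any degree-1 curve.
Next, against the integer gridlines: the curve avoids every integer x-axis point in the box; the curve avoids every integer y-axis point in the box.
Finally, solving for integer coefficients yields p as stated.

3*x^2 + 3*x*y - 2*x + 1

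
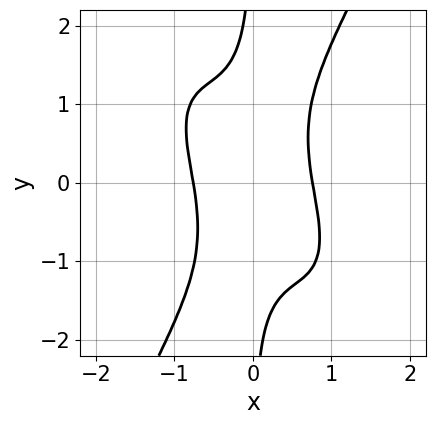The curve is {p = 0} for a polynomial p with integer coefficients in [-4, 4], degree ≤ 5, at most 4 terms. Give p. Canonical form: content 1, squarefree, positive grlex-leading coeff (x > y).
deg p = 4.
Observable constraints: no y-intercept at any integer in the box.
The integer polynomial consistent with all of this is the stated p.

3*x^4 + 2*x^3*y - x*y^3 - 1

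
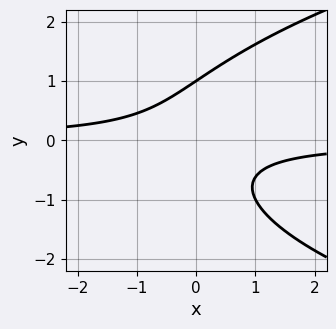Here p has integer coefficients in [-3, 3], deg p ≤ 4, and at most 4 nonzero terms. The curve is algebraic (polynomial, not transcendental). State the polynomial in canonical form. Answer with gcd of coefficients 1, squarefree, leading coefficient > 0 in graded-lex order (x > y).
First, the degree is 3 — no degree-2 curve has this shape.
Next, against the integer gridlines: no x-intercept at any integer in the box; it meets the y-axis at y = 1 (among the integer gridlines).
Finally, matching integer coefficients to the picture gives p.

y^3 - 2*x*y - 1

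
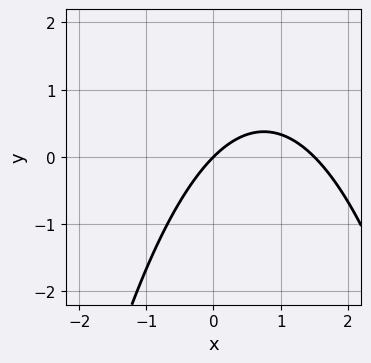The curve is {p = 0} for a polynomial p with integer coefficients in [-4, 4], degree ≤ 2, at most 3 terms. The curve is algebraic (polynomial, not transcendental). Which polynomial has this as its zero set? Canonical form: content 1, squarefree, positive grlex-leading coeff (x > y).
2*x^2 - 3*x + 3*y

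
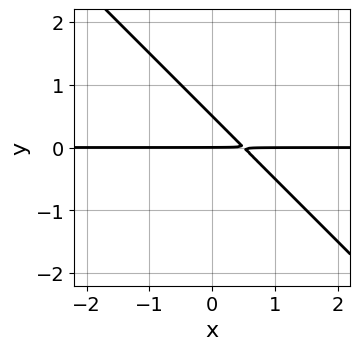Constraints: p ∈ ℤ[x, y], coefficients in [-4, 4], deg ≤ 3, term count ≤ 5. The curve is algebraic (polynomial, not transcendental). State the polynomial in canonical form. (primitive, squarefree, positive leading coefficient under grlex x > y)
(a) The degree is 2 — the shape is more complex than any degree-1 curve.
(b) From the visible intercepts: it crosses the y-axis at the gridline y = 0; the visible x-axis segment lies entirely on the curve.
(c) These observations pin down the coefficients.

2*x*y + 2*y^2 - y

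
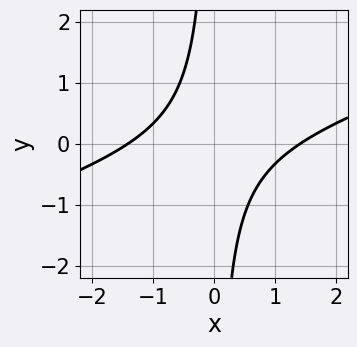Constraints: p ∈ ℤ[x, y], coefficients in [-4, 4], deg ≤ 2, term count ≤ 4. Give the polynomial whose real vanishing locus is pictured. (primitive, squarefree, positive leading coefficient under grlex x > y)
First, the degree is 2 — the shape is more complex than any degree-1 curve.
Next, checking where it meets the axes: it misses every integer gridline on the y-axis.
Finally, putting this together gives p.

x^2 - 3*x*y - 2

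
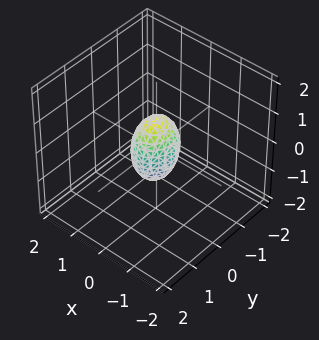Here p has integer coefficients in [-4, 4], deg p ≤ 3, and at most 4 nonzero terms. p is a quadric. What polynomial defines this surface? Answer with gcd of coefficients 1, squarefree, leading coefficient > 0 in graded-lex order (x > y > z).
3*x^2 + 2*y^2 + z^2 - 1

(a) deg p = 2. A closed, bounded, convex surface; a quadric.
(b) Symmetries: mirror symmetry x ↦ −x ⇒ only even powers of x; mirror symmetry z ↦ −z ⇒ only even powers of z; it's symmetric under y → −y, forcing even powers of y.
(c) Against the integer gridlines: among the integer gridlines, it crosses the z-axis at z ∈ {-1, 1}.
(d) Together with the visible shape, these determine p as stated.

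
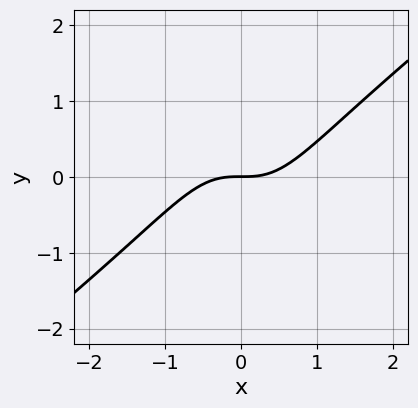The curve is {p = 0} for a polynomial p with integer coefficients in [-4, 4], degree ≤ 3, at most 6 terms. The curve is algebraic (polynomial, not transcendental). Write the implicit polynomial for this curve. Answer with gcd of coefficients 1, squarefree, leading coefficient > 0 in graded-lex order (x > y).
The degree is 3 — a generic line meets the curve in up to 3 points.
Checking where it meets the axes: it meets the y-axis at y = 0 (among the integer gridlines); it crosses the x-axis at the gridline x = 0.
These observations pin down the coefficients.

3*x^3 - 3*x^2*y - x*y^2 - 3*y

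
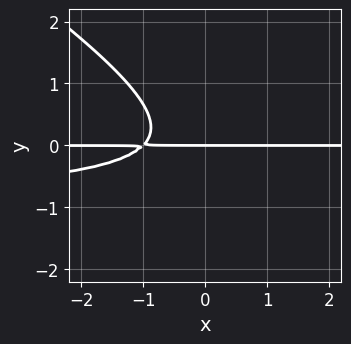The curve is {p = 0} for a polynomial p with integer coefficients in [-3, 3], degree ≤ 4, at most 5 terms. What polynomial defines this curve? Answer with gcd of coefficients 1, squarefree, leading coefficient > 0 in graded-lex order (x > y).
1. deg p = 3. No degree-2 curve has this shape.
2. Against the integer gridlines: the visible x-axis segment lies entirely on the curve; one y-axis crossing is at y = 0.
3. The integer polynomial consistent with all of this is the stated p.

2*x*y^2 + 3*y^3 + 2*x*y + 2*y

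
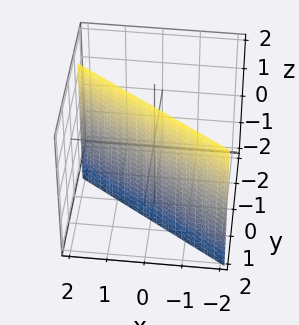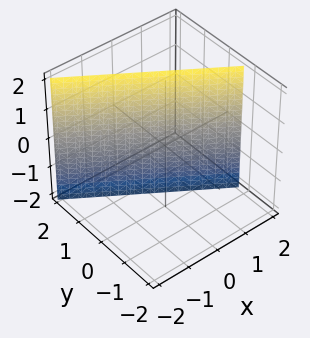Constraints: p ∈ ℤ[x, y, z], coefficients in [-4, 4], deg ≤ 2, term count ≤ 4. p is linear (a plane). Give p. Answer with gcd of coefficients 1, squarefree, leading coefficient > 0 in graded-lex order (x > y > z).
2*x + 3*y - 2

(a) deg p = 1. Every cross-section is a straight line — this is a plane.
(b) From the visible intercepts: it meets the x-axis at x = 1 (among the integer gridlines); no z-intercept at any integer in the box.
(c) The integer polynomial consistent with all of this is the stated p.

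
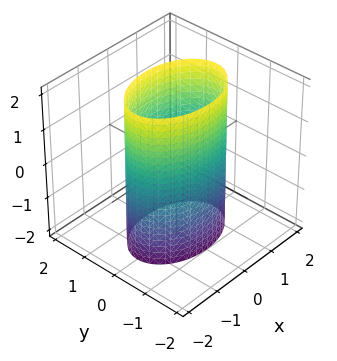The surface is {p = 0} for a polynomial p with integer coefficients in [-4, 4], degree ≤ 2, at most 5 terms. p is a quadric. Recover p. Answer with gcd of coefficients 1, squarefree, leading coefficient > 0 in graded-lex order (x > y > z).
Degree: constant cross-section along one axis; a quadric, so deg p = 2.
Symmetries: it's symmetric under z → −z, forcing even powers of z; the x ↦ −x reflection is a symmetry, so x appears only in even powers; it's symmetric under y → −y, forcing even powers of y.
Reading off the gridlines: among the integer gridlines, it crosses the y-axis at y ∈ {-1, 1}; it misses every integer gridline on the z-axis.
Fitting integer coefficients to these (and the overall shape) gives p.

x^2 + 2*y^2 - 2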